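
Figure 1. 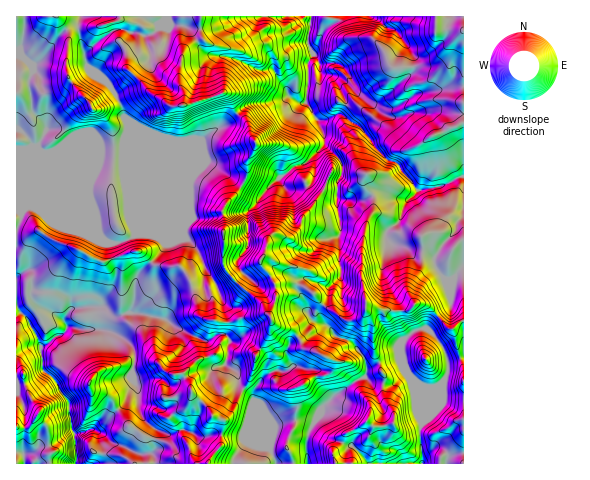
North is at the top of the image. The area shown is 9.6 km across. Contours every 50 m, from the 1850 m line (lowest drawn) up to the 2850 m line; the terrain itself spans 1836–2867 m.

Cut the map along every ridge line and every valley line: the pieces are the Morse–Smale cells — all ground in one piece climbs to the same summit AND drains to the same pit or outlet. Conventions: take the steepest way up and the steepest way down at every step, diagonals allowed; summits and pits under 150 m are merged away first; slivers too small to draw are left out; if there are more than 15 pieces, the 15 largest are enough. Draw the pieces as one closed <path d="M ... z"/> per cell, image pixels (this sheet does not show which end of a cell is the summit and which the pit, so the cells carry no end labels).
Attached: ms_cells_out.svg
<path d="M314 54l-6 9 1 15-4 24 14 21 5 11 0 11-18 18-12 3-18 14-14 16-20-10-16 17-3 7 2 13-1 43 15 20 24 19 5 9-27 4-3 3-1 9-9 7 0 18-3 9 12 8 2 13 13 11 18 44-1 8-23-6-9 12-2 10 72 0 1-29 14-26 14-15 30-19 1-6-2-9-9-14-7-6-14-4-11-13-5-9 1-6 8-9 2-12 10-10 2-5-3-8-1-26 2-4 0-13-3-14 0-9 25 2 16-8 6 0 16 7 7 0-8 23-13 10 0 5 7 8 19 5 14 2 9 5 0 8 11 15 5 18-1 9-12 9 11 13 4 0 11-9 0-142-5-1-18 9-24 4-20-27-11-3-28-34-19-13 6-8 0-7-9-17-6-5-10-3-2-13z"/><path d="M24 16l-8 1 0 290 12 12 12 28 22-13 5-6 31 2 8-13 11 0 12-5 37 7 8 7 32 16 11-8 13 3 7-7 1-9 3-3 25-4-3-9-24-19-15-20 1-43-2-13 18-24-33-24-2 0-70 71-4-13 0-47-10-22-21 0-20 9-47 45-13 6 0-24 14-35 11-21-1-7-13-12-3-24 0-8 5-10-2-3-12-13 4-22z"/><path d="M463 16l-127 0 0 4-13 11-6 14-6 5 7 10 2 13 10 3 6 5 9 17 0 7-6 8 19 13 28 34 11 3 20 27 24-4 18-9 5-1z"/><path d="M311 16l-191 0 0 3 6 2 3 5-9 16 7 11 1 17 24 24 16 11 20 0 37-12 5 3 7 18 12-9 21-3 17-6 15 8 4-3 3-23-1-15 6-8-6-12z"/><path d="M80 16l-56 1 0 15-4 22 12 13 2 3-5 10 3 32 13 12 1 7-11 21-14 35 0 25 3-4 10-3 43-43 24-11 21 0 10 21-2-46-7-10-1-8-12-21-23-20-9-36z"/><path d="M119 16l-38 0-3 15 9 36 23 20 12 21 1 8 7 10 2 92 4 15 47-48 19-45 9-8 16-9 10-11-7-16-5-3-45 13-9 0-19-12-25-26 0-15-7-12 6-7 3-10-9-4z"/><path d="M384 192l-6 0-16 8-25-1 3 22 0 13-2 5 4 33-2 5-10 10-2 12-9 12 3 9 13 16 14 4 7 6 9 14 2 8 12-5-5-10-1-30-7-12 1-5 14 4 25 1 8-7 7-1 10 5 8 8 12-11-3-22-13-18 0-8-9-5-14-2-19-5-6-6-1-7 13-10 8-21z"/><path d="M131 312l-14 5-11 0-7 12 10 2 11 6 9 6 5 7 1 11-3 15 5 12 1 21 5 10 13 11-3 10 1 11-3 2 4 10 40 1-16-38-10-8 7-6 6-2 9-12 0-10-9-14 15-14 18-6 6-12 7-5-3-3-8 0-11 8-32-16-8-7z"/><path d="M229 338l-8 4-6 12-18 6-15 14 9 14 0 10-9 12-6 2-7 6 10 8 17 38 38 0 3-10 9-12 19 6 4 0 1-3 0-5-18-44-13-11-2-13-12-8 3-9z"/><path d="M75 328l-8 0-5 6-7 3-13 9-2 7 3 17 11 9 16 25 2 26 5 4 18-6 28-23 12-21-3-8 3-20-5-12-15-11-11-3-21 0z"/><path d="M290 96l-20 6-18 2-14 9 9 10 4 13 4 5 0 6-8 14 0 14-6 11 19 10 16-16 18-14 12-3 18-18-1-14-12-22-5-7-7 0z"/><path d="M379 364l-11 4-4 10-9 3-19 13-14 15-16 31 2 24 43 0 3-16 14-10 6-11 9 0 11-4 0-10-8-10-4-11 3-16z"/><path d="M439 317l-8 5-3 7 16 20 4 11 0 14-18 40-8 9-2 7 2 33 41 1 1-143-5 2-6 6-4 0z"/><path d="M399 359l-20 4 6 13-3 10 2 11 10 16 0 10-11 4-9 0-6 11-14 10-2 5 1 11 69-1-2-25 2-18-2-3 0-18-8-20z"/><path d="M17 308l-1 66 7 1 3 15 13 20-2 7 11 11 1 19 2 5-2 3 1 8 25 1 2-11-7-36 0-13-16-25-11-9 0-10-5-21-10-20z"/>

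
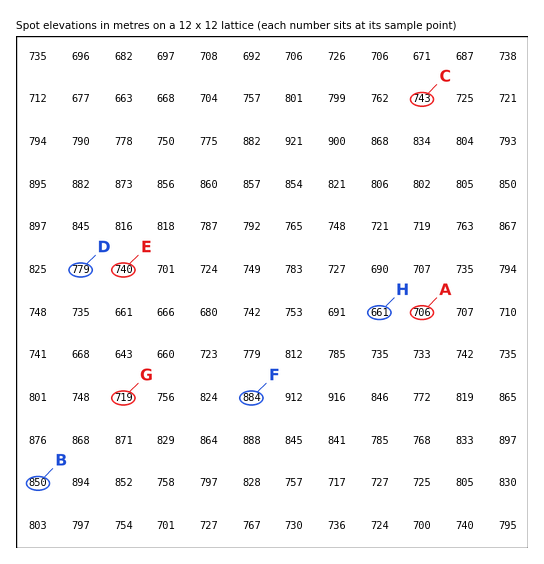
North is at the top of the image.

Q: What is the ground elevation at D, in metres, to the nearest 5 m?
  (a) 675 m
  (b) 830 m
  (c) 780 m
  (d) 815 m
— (c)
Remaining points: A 705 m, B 850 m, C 745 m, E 740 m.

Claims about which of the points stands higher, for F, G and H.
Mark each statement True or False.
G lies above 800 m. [False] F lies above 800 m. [True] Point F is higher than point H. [True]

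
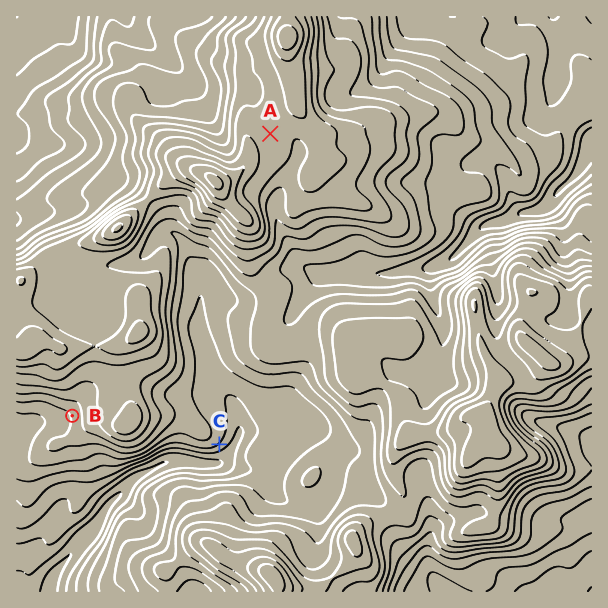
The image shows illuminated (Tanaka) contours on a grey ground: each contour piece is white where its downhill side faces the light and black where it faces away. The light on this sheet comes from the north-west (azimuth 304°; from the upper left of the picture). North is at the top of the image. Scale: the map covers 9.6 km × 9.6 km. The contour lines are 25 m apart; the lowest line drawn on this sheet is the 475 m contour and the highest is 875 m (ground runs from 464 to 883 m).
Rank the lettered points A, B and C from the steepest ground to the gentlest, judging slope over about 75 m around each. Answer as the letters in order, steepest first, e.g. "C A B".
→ C B A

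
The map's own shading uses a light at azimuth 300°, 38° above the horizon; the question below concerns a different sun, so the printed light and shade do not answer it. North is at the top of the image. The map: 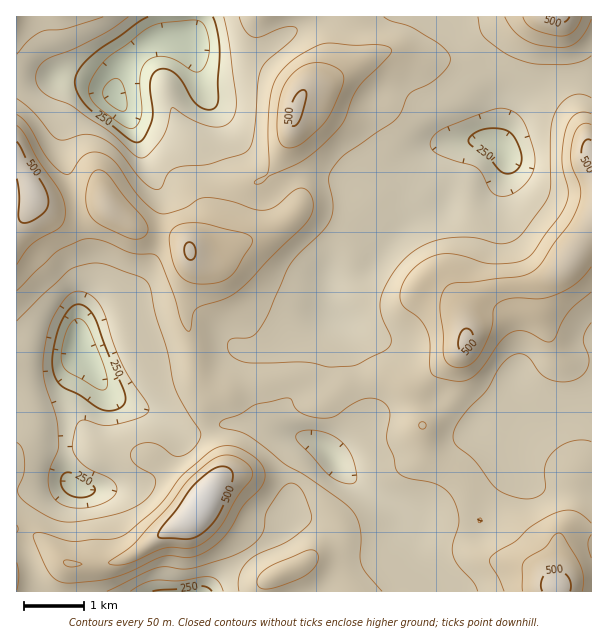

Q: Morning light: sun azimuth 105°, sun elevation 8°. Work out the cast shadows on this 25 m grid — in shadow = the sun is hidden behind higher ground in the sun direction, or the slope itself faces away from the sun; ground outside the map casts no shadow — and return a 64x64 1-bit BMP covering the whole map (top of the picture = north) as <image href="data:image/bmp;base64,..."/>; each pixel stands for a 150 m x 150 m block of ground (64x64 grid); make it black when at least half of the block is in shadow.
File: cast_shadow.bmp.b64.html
<image width="64" height="64" href="data:image/bmp;base64,Qk0+AgAAAAAAAD4AAAAoAAAAQAAAAEAAAAABAAEAAAAAAAACAAATCwAAEwsAAAIAAAAAAAAA////AAAAAAAAAAfAAAADwAAAAeAAAAPAEAAA8AAAAAAwAAA8AAAAACAYAAYAAAAAABwAAAAAAAAAPwAAAAAAAAA/gAAAAAAgAP/AAAAAAAAD/+AAAAAAAAP/8AAAAAAAB//4AAAAAAAH//gAAAAAAAA//AAEAAAAAAf+AAwAAAAAAf4AGAAAAAAAPAAAAAAAAAAAAAAAAAAAAAAAAAAAAAAAAAAAAAAAAAAAAAAAAAAAGAAAAAAAAAA4AAAAAAAAAHgAAAAAAAAA+AAAAAAAAAHwAAAAAgAAA/AAAAAPAAAD8AAAAB+AAAPgAAAAH4AAA+AAAAAfgAAD4AAAAAIAAAHAgAAAAAAAAACAAABgAAAAAIAAAPAAAAABwAAB8AAAAAHAAAH4AAAAA8AAAPwA8AAB4AAAfAHwAAHgAAAAA/gAAMAAAAAD+AAAwAAAAAP8AAAAAAAAAf4AAAAAAAAB/wGAAAAAAAH/g4AAAAAAAf8DAAAAAAAD/wMAAAAAAAf+AwAAAAAAB/4CAgAwAAAH/gAHAHgAAA/+AAcA/AAAH/4ADwH8AAAP/gAfh/wAAAf+AB8P/AAAAfwAPx/+AAAAAAA/H/4AAAAAAD8f/gAAAAAAPz//AAAAAAAfP/8AAAAAAAB/v4AAAAAAAH+HgAAAAAAAf4AAAAAAAAA/gAAAAAAAAB+AAAABAA=="/>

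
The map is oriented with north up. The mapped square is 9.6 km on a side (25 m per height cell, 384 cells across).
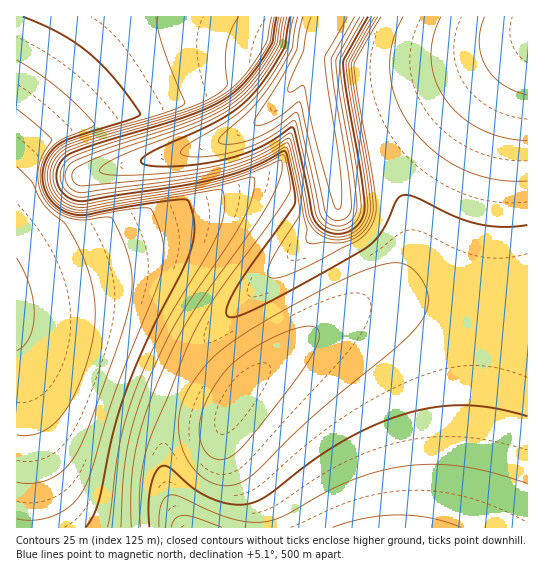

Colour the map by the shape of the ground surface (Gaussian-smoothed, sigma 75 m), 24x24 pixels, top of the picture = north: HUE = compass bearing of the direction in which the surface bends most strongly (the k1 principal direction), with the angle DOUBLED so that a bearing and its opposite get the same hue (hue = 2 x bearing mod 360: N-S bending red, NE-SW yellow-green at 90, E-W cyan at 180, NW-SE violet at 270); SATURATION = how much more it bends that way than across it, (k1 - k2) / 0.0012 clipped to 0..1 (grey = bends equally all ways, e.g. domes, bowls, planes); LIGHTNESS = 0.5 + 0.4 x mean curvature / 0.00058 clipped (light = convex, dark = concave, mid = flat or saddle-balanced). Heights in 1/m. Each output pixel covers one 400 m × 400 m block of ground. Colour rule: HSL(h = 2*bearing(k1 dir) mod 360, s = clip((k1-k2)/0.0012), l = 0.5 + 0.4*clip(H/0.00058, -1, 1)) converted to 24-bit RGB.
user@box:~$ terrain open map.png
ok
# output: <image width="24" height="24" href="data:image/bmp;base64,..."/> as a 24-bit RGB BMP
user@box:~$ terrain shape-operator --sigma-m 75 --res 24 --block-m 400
<image width="24" height="24" href="data:image/bmp;base64,Qk32BgAAAAAAADYAAAAoAAAAGAAAABgAAAABABgAAAAAAMAGAAATCwAAEwsAAAAAAAAAAAAAhoaBhoaBhomBiJOAhpt8fIt5el59gUt/hmOCgIyIgJiLfZOKfImHfIODfICBfX+AfX+AfYCAfYCAfYB/foB/foB+foB+f4B+hYaBhoaBiIuBjZd/jJp8gXOBbVB+e1OIiXyNhZaJgJSIfoqGfYOEfH+BfX6BfX+AfX+AfYCAfYCAfoCAfoB/foB/foB+f4B+hYaBhoeBi42AlJl+kZd7c21+XUx/cF6Li4iRjZeJg4yFfoSEfX6CfX6BfX6BfX6AfX+AfX+AfoCAfoCAfoCAfoCAf4B/f4B/hYaBhoeBjY2AmZl+lpV6a2p9TUyAZGOMko+KlZWIiIiDf3+CfX2BfX2BfX6BfX6BfX+BfX+Afn+Afn+AfoCAfoCAf4CAf4CAhIWBhoaBjIuAmZN+l5B7bXB+TFt/X22KkIaHl4yFjIKBg3+Dfn2BfX2BfX6BfX6BfX+Bfn+Bfn+Bfn+Bfn+Afn+Af3+Af3+Ag4WBhYWBi4iAlo1/mYx8c3WCUGl+VXKFfoGLmIWEkoGChn+DgH6CfX2BfX6BfX6BfX6Bfn+Bfn+Bfn+Bfn+Bfn+Bf3+Bf3+Ag4WBhIWBiIWBk4h/m4h9iX16W3R+TXaBbYGGk4KFmIKGjYCHhX6Ff36CfX2CfX6BfX6Bfn+Bfn+Bfn+Bfn+Bfn+Bfn+Bf3+BgoSBg4SBhoSBjoSAmYR+lH98bXyATXt/V4KDfIaKmISNloCNjX6KhH6Gf36Dfn6Cfn6Cfn+Cfn+Cfn+Cfn+Bfn+Bfn+Bfn6BgoSBgoOBhIOBiYKAlIF/mn5+iXp9XH5+TIB5YoZ9in+LmYCQl3+Qjn6MhX6HgH6Dfn6Cfn+Cfn+Cfn+Cfn+Cfn+Cfn6Cfn6CgYOBgoOBg4KBhYGBjoCAmX6AlnuAc36BVH5yTYBsZYN3iX2LmH+SmH+Sj36Ohn+IgH6Efn6Cfn+Cfn+Cfn+Cfn6Cfn6Cfn6CgYOBgYKBgoKBg4GBiICBkn6Dmn2GknuFb4B7U35qTX9lYoJygnuIl3+SmX+TkX+PiH+JgX+Efn6Dfn+Dfn+Dfn6Dfn6Dfn6DgYOAgYKBgYKBgoGBhICCin+DlH6Imn2MkXyJcIF6VH9nTH9hXoFteICGlX6RmX+Tkn+PiX+JgX+Efn+Dfn+DfX6DfX6DfX6DgIKBgYKBgYGBgYGBgoCBhYCDi3+GlX6Lmn6Qkn2Mc4N8V4BoS39gWYBqdIaImH6cmnuOkXyEhoCDf3+Dfn+DfX+DfX6DfX6DgIKBgIKBgIKGgoCGgYCBgoCBhYCDi3+HlH6Nmn6Rk36OdoSBW4FrOsV+OvP/bCXu7G+wmH94iYN/gICCfn+CfX+CfX6CfX6CgIOBjOvSgr3/wJ3/5Mv9wqLsmYK4iX+Pin+Ikn6MmX6RlX+Pe496VP9nFRweGhgb4FESuqt2iot9f4KAfoCBfX+CfX6CfX6Clb5/Kv81FxwbNEsgXYQvy5s4r3f11bL+5cr/1qfyqYCvmH+Qs9KVSdmaKxddJhdO1Nw4ssh9gYt8foKAfoCBfX+BfX+BfX6B6uaQcWsfGhwXNVYVQWQVRmUXR2YaR2ceS24qrTW96pv//sz/6/vQSDCGMBViMBhh1/NykrF9fId+foGAfYCAfX+AfX+AfX6AsYx+/1NyKSkaP2IbQ2MYQ2IWQmIUPmEUOF8VMF0YKFsdPIsz/9fMSiN1MRRgNhpk3/2mfpR8fYOAfYB/fYCAfX+AfX+AfX+AgYCA2IPI5rn/yJr9jE/jcJg0VHQmSG8cPGwXLGcVGl8UF1Yi/9RrxBuhMRRfPSBs6f7IfYR/fYB/fX9+fX9+fX9/fX9/fH9/gICAgX+Ag3+DjX6crY3X07j54s3+2rb+s2LoPpYpF38fFGYxHZEk9jY8LxVgTC6C6P3GfYB9fX99fX99fH99fH9+fH9+fH9+gX+AgX+AgX9/gX5/gX5+gX5+gn5/in2QwY/X/M3+5GWKG35SFmdNyF83KxZkXDPC2vGlfX98fX98fH98fH98fH98fH59fH59gX+AgX6AgX5/gX5+gX5+gX19gX59gX59gX59hn1/+sTaYtdLGm9iM3V6GRV/grLy3tWbfn98fX98fH97fH97e397e358e358gX6AgX5/gX5/gX1+gX1+gX19gX19gX18gX58gX58inx8/c7PHZvQHUx+GWiCKoqd/9DMgoF7fX97fX97fH97e397e357e357gX6AgX1/gX1/gX1+gnx9gnx8gnx8gn18gn18gn57gn979N+pOV+UHjJaOXZ4GWVm8ndy1omJfn96fX96fH96e396e356en56"/>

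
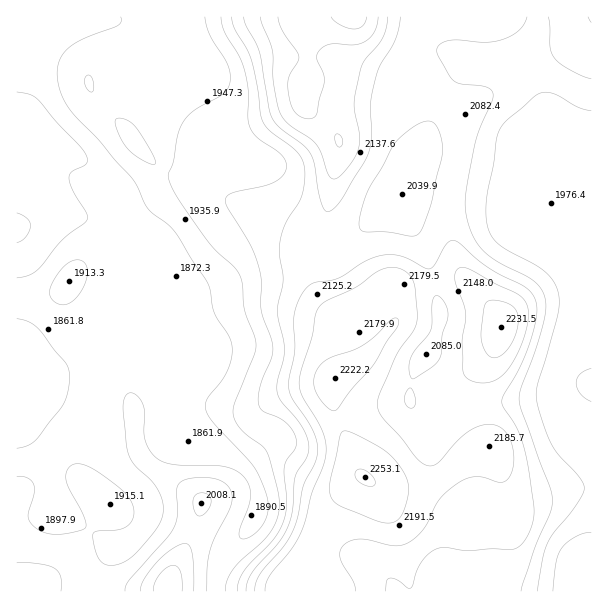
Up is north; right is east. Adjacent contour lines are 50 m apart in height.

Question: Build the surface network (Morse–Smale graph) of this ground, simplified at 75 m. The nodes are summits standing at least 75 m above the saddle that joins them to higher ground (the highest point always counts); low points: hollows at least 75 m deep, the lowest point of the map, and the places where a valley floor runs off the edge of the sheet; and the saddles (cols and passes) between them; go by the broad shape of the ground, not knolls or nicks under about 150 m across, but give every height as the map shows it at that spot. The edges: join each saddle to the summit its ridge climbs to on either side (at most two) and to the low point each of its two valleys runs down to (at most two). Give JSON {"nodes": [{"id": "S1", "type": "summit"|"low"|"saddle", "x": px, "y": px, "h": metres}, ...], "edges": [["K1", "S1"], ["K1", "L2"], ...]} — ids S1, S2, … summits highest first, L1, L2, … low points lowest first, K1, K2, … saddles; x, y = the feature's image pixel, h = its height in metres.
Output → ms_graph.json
{"nodes": [
{"id": "S1", "type": "summit", "x": 353, "y": 17, "h": 2269},
{"id": "S2", "type": "summit", "x": 365, "y": 477, "h": 2253},
{"id": "S3", "type": "summit", "x": 501, "y": 327, "h": 2231},
{"id": "S4", "type": "summit", "x": 168, "y": 590, "h": 2079},
{"id": "L1", "type": "low", "x": 18, "y": 228, "h": 1798},
{"id": "L2", "type": "low", "x": 576, "y": 588, "h": 1930},
{"id": "K1", "type": "saddle", "x": 480, "y": 405, "h": 2116},
{"id": "K2", "type": "saddle", "x": 432, "y": 281, "h": 2108},
{"id": "K3", "type": "saddle", "x": 312, "y": 266, "h": 2087},
{"id": "K4", "type": "saddle", "x": 459, "y": 161, "h": 2062},
{"id": "K5", "type": "saddle", "x": 216, "y": 587, "h": 1937}],
"edges": [["K1", "S2"], ["K1", "S3"], ["K1", "L1"], ["K1", "L2"], ["K2", "S2"], ["K2", "S3"], ["K2", "L1"], ["K2", "L2"], ["K3", "S1"], ["K3", "S2"], ["K3", "L1"], ["K3", "L2"], ["K4", "S1"], ["K4", "S3"], ["K4", "L2"], ["K5", "S2"], ["K5", "S4"], ["K5", "L1"]]}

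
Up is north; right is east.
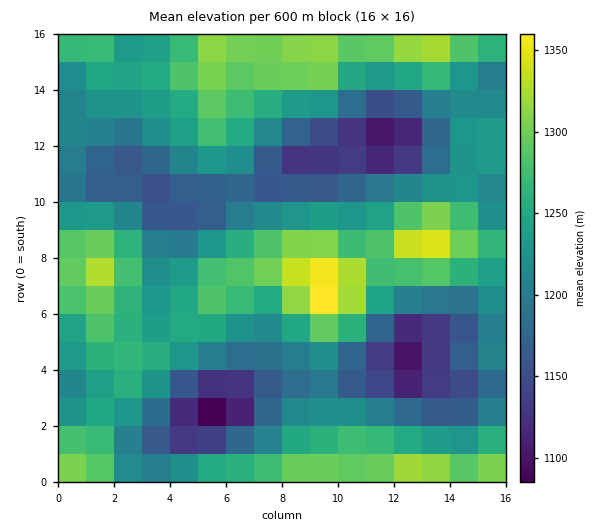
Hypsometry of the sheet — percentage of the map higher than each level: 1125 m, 95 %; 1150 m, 89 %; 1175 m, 80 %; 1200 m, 69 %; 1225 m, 54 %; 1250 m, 38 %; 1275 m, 25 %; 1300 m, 11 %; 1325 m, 4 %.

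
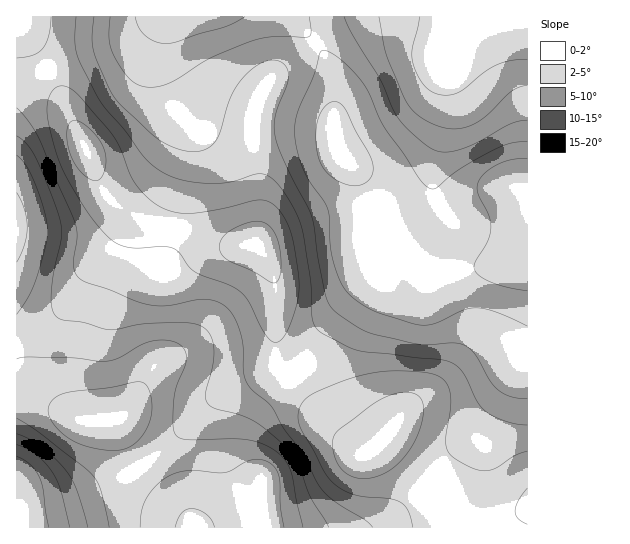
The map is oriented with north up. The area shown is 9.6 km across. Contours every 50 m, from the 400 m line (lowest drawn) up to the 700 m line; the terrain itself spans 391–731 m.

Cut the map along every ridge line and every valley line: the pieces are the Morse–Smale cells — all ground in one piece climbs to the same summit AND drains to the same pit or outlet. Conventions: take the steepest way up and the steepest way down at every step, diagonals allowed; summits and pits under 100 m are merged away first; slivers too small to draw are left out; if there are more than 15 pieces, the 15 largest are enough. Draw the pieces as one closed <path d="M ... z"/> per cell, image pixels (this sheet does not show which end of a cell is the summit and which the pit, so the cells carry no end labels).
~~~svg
<path d="M286 16l-269 0-1 5 39 60 16 38 17 34 9 26 8 15 10 10 26 15 17 6 28 6 43 14 28 0 3 4 8 13 7 19 1 80 3 5 26 25 19 30 25 22 14 9 8-1 12-10 27 27 53 41 30 16 12 2 23-17 0-259-17 9-17 5-64 10-28-27-19-11-14-4-1-26-5-22-8-15-15-15-7-20 2-50-4-16-7-15-11-15z"/><path d="M17 21l0 382 26 1 38 16 34-1 24 48 19 22 27 25 9 14 334-1-1-16-22 16-12-2-30-16-38-29-30-25-12-14-12 10-8 1-29-21-10-10-19-30-26-25-3-5-1-80-7-19-8-13-3-4-28 0-43-14-28-6-17-6-26-15-10-10-8-15-9-26-17-34-16-38z"/><path d="M527 16l-240 1 26 22 11 15 7 15 4 16-2 50 7 20 15 15 8 15 5 22 0 26 15 4 19 11 28 27 69-11 12-4 17-10z"/><path d="M37 403l-21 0 1 125 176-1-8-13-24-22-22-25-24-48-34 1-26-12z"/>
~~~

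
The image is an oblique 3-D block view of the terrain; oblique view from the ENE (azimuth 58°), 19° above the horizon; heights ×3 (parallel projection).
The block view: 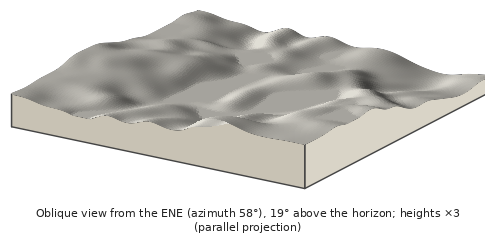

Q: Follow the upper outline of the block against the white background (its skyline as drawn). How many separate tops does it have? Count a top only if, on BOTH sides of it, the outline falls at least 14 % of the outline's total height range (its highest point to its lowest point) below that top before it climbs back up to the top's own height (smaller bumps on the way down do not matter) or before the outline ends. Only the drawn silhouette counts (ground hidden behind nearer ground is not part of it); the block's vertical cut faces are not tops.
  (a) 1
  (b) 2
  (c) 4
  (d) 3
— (a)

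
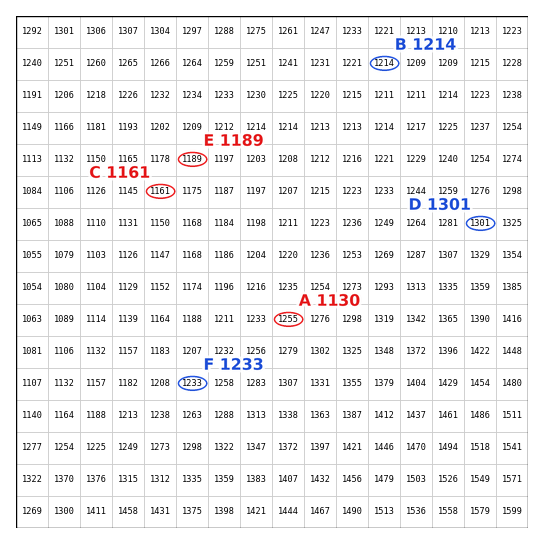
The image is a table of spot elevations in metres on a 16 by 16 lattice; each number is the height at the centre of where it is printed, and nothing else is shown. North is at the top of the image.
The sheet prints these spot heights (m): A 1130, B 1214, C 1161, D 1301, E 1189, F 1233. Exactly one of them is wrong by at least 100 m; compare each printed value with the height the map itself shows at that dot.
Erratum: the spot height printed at A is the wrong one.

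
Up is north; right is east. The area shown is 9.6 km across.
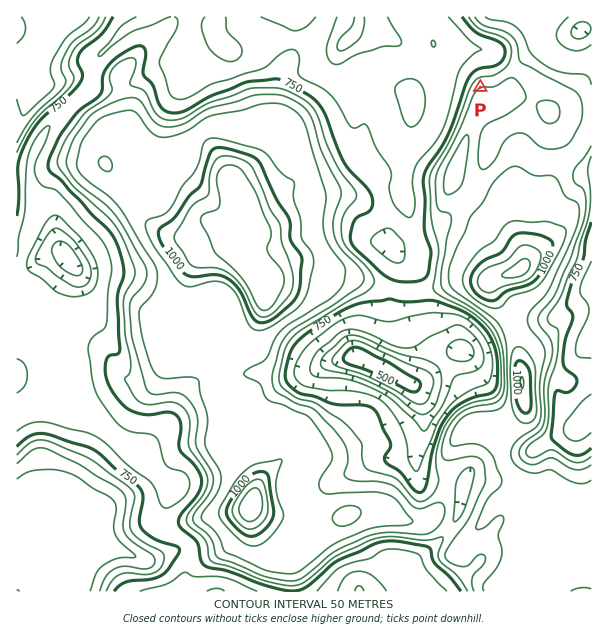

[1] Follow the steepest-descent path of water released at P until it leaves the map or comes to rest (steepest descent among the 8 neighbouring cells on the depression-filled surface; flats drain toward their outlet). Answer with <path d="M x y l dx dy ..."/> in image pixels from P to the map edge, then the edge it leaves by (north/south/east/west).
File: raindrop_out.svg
<path d="M480 87l-25-25 0-2-2 0-6 6 0 2-3 3 0 3-13 0-32-32-9-4-3-3-6-3-4-5-17 0 0-9-1-1"/>
exit: north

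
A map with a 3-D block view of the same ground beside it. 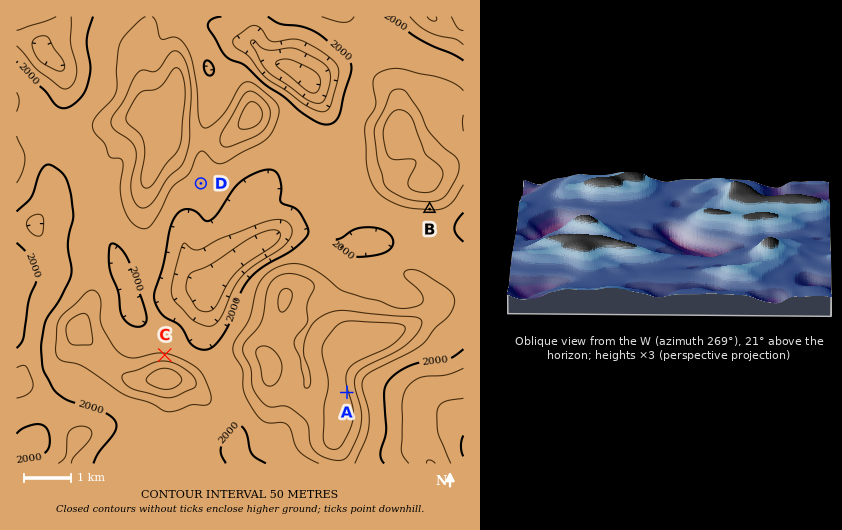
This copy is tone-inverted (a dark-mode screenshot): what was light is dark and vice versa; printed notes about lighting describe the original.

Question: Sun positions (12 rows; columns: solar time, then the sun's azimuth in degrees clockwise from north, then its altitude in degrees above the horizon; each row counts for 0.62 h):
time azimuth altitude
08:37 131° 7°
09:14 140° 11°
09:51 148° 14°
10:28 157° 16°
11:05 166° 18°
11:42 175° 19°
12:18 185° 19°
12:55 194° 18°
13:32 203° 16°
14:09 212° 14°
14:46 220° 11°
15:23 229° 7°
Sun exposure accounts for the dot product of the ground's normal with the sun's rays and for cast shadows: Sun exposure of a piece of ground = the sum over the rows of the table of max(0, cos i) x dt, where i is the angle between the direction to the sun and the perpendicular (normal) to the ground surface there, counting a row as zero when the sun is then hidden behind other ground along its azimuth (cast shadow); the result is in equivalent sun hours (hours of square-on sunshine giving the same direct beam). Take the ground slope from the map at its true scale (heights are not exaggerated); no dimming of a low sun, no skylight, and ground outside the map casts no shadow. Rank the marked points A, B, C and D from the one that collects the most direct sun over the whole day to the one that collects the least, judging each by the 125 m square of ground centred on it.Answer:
B > D > A > C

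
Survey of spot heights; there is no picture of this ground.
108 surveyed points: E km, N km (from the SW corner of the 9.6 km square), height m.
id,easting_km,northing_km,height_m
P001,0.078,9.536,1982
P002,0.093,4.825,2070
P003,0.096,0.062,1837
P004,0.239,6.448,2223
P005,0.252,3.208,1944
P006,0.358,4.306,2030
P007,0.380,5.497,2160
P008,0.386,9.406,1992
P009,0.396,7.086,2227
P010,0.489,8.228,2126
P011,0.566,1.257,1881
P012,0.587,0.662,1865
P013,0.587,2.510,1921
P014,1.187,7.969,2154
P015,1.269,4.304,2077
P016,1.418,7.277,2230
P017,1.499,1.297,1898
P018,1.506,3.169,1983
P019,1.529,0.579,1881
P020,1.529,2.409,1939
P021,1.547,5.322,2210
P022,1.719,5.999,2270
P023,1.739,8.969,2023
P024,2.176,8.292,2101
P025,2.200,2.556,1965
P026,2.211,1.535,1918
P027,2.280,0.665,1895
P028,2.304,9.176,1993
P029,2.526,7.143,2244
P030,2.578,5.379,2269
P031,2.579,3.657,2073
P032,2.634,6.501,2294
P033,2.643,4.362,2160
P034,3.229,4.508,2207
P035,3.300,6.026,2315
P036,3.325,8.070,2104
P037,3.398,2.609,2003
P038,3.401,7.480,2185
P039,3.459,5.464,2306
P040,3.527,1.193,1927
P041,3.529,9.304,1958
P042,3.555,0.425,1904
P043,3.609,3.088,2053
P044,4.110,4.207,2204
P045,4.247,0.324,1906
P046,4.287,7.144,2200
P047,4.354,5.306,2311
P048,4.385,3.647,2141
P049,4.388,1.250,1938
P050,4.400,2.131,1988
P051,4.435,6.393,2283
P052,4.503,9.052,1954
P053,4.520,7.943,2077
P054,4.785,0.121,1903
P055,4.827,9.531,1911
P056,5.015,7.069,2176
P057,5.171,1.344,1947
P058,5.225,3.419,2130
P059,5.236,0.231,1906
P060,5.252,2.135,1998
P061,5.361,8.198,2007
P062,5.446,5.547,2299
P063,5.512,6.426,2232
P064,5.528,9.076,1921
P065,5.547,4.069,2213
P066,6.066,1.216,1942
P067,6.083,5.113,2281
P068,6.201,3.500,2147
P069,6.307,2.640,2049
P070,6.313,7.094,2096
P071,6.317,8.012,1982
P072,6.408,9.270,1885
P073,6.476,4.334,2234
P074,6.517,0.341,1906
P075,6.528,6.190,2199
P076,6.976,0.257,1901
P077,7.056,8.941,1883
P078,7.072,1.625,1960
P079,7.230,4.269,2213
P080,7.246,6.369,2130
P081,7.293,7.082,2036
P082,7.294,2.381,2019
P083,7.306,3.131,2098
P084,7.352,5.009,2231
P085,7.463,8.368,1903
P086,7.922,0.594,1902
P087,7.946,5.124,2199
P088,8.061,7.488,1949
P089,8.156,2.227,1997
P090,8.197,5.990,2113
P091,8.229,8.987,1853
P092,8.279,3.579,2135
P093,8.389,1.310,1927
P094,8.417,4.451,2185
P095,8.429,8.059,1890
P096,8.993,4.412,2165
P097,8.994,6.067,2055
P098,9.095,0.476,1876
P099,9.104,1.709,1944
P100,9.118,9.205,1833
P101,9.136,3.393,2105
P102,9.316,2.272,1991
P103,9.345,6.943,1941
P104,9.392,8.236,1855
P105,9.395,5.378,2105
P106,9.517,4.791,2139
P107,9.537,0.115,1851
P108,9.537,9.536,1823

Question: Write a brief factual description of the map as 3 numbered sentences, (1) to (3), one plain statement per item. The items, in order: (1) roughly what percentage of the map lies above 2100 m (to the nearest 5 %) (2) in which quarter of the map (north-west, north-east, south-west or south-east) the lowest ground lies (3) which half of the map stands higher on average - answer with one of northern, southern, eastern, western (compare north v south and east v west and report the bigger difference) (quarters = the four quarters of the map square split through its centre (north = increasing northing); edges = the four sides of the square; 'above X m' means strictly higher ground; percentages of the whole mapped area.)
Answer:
(1) About 40 % of the map lies above 2100 m.
(2) Look to the north-east quarter for the lowest ground.
(3) The northern half stands higher on average than the southern half.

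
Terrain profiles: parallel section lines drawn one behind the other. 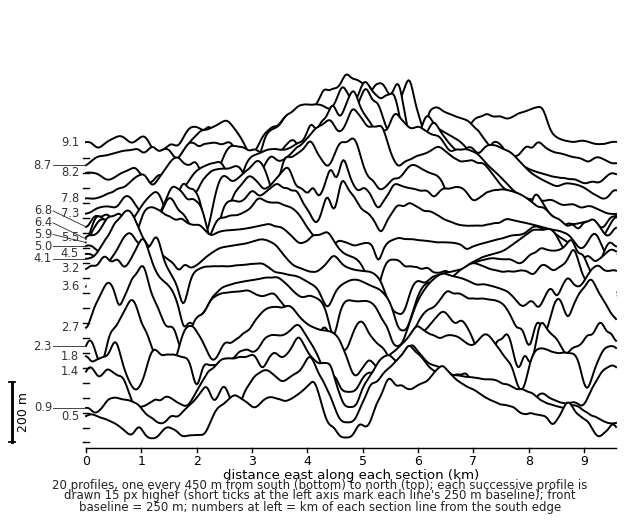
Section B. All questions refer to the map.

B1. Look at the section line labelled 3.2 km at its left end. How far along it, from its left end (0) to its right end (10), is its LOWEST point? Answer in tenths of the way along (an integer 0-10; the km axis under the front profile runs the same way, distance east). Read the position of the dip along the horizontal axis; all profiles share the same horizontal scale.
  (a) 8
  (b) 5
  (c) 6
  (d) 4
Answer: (c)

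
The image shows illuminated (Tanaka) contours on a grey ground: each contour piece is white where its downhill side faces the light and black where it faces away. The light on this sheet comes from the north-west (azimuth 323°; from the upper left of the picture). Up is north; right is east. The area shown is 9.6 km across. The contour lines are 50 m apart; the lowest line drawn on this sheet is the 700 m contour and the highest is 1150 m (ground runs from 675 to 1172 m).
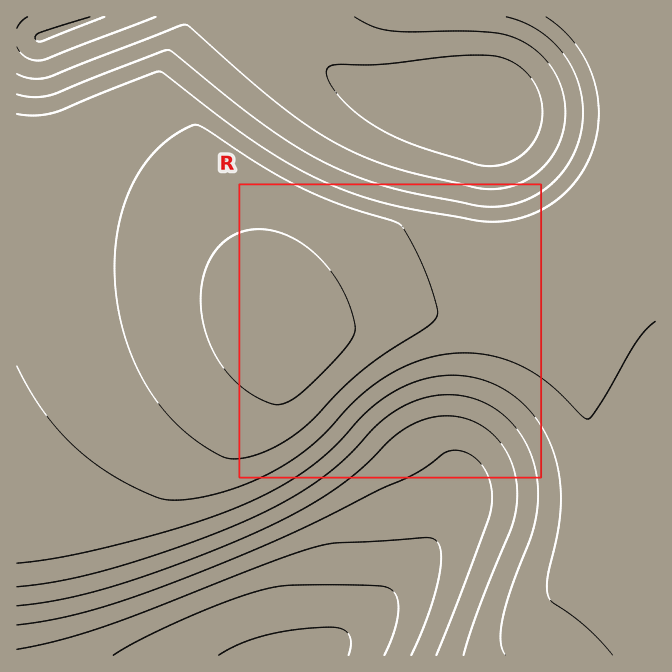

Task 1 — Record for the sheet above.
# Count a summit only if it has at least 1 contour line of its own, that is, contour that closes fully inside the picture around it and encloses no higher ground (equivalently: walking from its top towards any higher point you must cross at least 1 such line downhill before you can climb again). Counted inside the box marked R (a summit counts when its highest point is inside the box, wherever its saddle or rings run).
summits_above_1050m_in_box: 1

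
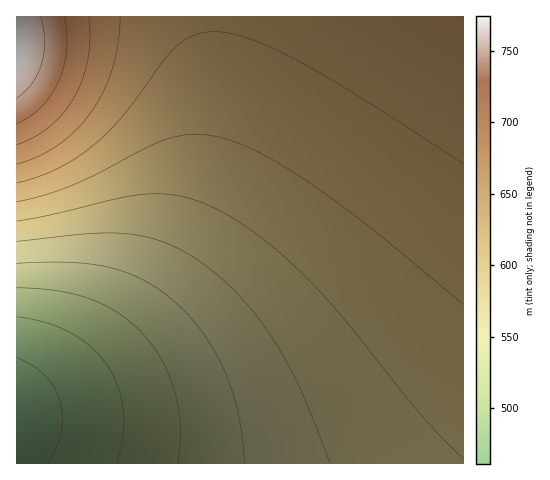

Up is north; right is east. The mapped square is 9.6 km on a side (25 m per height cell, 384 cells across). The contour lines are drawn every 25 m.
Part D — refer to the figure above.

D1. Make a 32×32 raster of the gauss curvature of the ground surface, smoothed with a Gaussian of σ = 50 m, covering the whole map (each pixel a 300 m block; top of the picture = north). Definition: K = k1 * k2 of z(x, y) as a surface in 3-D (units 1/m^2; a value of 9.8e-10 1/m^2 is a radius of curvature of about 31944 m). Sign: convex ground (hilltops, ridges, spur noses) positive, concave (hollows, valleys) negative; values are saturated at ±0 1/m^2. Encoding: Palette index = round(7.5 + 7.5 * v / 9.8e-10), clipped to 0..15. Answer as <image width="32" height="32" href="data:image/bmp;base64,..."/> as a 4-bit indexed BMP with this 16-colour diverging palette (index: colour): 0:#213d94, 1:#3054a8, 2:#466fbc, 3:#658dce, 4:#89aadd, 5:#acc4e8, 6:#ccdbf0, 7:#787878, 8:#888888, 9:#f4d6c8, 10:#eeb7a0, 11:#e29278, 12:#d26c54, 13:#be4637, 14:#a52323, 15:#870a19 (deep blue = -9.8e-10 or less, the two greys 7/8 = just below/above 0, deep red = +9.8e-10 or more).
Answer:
<image width="32" height="32" href="data:image/bmp;base64,Qk12AgAAAAAAAHYAAAAoAAAAIAAAACAAAAABAAQAAAAAAAACAAATCwAAEwsAABAAAAAAAAAAlD0hAKhUMAC8b0YAzo1lAN2qiQDoxKwA8NvMAHh4eACIiIgAyNb0AKC37gB4kuIAVGzSADdGvgAjI6UAGQqHAIiIiIh3d3d3d3d3d3d3d3eIiIiId3d3d3d3d3d3d3d3iIiIiId3d3d3d3d3d3d3d4iIiIiId3d3d3d3d3d3d3eIiIiIiHd3d3d3d3d3d3d3iIiIiIh3d3d3d3d3d3d3d4iIiIiId3d3d3d3d3d3d3eIiIiIiHd3d3d3d3d3d3d3iIiIiIh3d3d3d3d3d3d3d4iIiIiHd3d3d3d3d3d3d3eIiIiId3d3d3d3d3d3d3d3iIiId3d3d3d3d3d3d3d3d4iHd3d3d3d3d3d3d3d3d3d3d3d3d3d3d3d3d3d3d3d3d3d3d3d3d3d3d3d3d3d3d3d3d3d3d3d3d3d3d3d3d3d3d3d3d3d3d3d3d3d3d3d3d2ZmZ3d3d3d3d3d3d3d3d3dmZmZ3d3d3d3d3d3d3d3d2ZmZmZ3d3d3d3d3d3d3d3d2ZVZmd3d3d3d3d3d3d3d4dmVVZmd3d3d3d3d3d3d3eYZlVWZnd3d3d3d3d3d3d3qHZVVWZ3d3d3d3d3d3d3d7qGVVVmd3d3d3d3d3d3d3fbl1VVZnd3d3d3d3d3d3d3/JdlVWZ3d3d3d3d3d3d3d/2nZVVmd3d3d3d3d3d3d3f+qGVVZnd3d3d3d3d3d3d3/qhlVWZ3d3d3d3d3d3d3d/6nZVZnd3d3d3d3d3d3d3f8l1VWZ3d3d3d3d3d3d3d3"/>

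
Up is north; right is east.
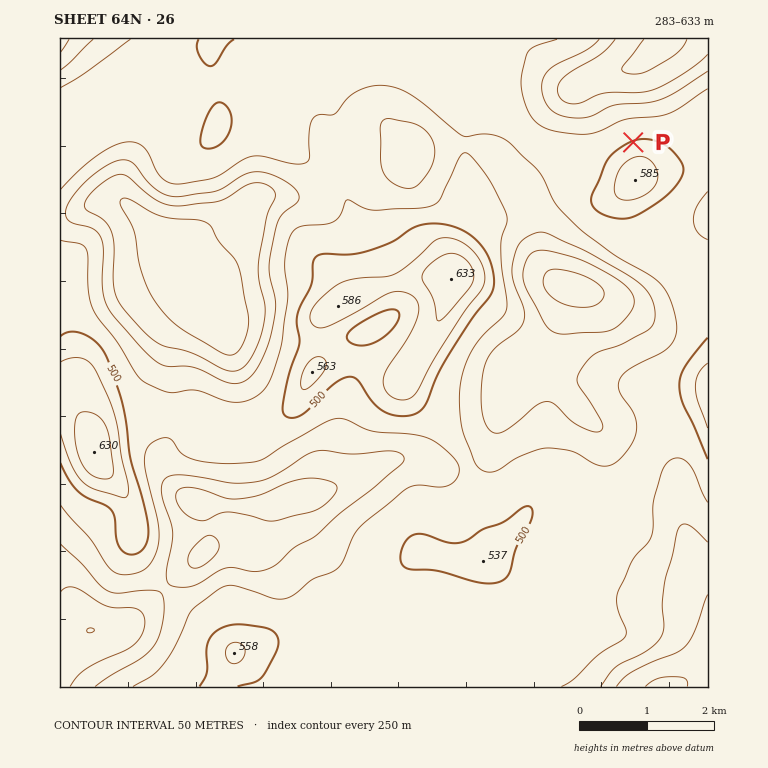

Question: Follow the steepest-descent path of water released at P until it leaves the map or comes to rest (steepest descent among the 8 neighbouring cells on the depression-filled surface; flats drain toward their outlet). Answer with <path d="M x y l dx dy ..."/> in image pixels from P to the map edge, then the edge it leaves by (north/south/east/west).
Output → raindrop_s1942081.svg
<path d="M633 142l0-72 21-21 0-1 8-9"/>
exit: north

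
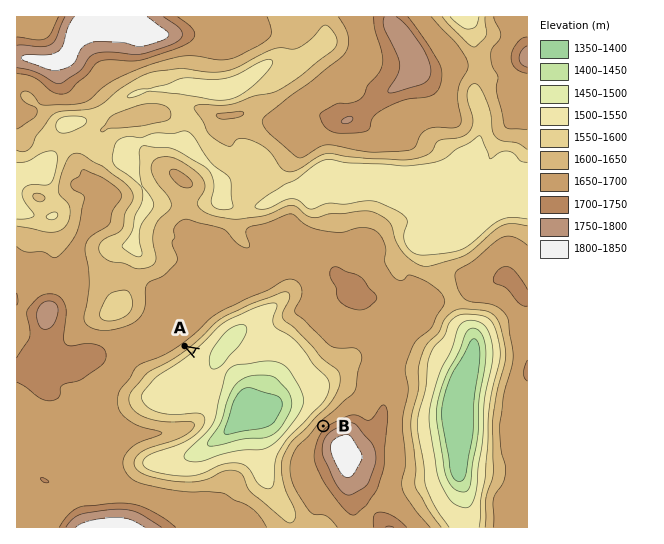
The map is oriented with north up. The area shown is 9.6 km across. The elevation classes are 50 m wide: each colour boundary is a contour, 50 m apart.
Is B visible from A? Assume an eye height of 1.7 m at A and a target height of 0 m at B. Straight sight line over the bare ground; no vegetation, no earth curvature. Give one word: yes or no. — yes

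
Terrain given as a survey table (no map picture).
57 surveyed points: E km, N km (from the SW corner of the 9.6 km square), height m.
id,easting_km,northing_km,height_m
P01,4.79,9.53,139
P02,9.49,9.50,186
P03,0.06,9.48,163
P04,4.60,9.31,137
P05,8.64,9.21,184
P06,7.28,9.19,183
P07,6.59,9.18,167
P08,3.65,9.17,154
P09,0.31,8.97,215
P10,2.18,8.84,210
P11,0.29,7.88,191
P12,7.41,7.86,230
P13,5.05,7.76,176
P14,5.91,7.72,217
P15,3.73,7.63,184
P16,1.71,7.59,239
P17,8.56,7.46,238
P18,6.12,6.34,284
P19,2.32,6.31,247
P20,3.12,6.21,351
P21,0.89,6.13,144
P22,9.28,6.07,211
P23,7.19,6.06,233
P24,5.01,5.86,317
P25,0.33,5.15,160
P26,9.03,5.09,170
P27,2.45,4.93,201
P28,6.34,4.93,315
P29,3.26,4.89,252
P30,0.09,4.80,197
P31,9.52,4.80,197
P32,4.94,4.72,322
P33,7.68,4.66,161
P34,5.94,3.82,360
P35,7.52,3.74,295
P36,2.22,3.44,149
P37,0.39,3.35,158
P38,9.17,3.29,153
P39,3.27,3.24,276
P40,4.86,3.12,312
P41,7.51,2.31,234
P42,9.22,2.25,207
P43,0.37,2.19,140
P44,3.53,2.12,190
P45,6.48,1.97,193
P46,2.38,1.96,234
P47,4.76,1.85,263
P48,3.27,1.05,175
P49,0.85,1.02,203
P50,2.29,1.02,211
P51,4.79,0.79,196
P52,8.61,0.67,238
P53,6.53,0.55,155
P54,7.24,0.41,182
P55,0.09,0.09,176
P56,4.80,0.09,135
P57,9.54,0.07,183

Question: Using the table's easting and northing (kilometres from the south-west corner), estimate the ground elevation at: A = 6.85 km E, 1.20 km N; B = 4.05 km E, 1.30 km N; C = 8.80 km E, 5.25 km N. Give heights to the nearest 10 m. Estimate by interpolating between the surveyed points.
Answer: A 170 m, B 220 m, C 190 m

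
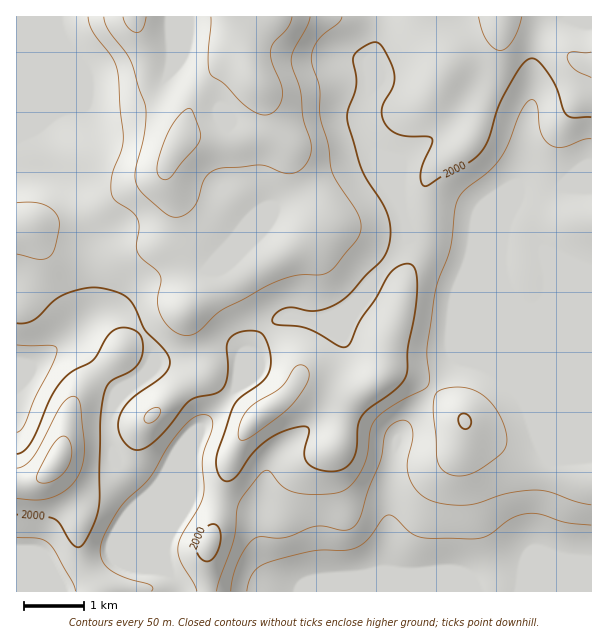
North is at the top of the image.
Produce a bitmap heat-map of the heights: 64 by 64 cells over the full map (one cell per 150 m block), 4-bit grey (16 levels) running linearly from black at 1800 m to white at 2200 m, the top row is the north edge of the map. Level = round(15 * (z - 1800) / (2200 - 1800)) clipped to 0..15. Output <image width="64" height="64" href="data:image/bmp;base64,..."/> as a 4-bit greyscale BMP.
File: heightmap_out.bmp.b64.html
<image width="64" height="64" href="data:image/bmp;base64,Qk12CAAAAAAAAHYAAAAoAAAAQAAAAEAAAAABAAQAAAAAAAAIAAATCwAAEwsAABAAAAAAAAAAAAAAABEREQAiIiIAMzMzAERERABVVVUAZmZmAHd3dwCIiIgAmZmZAKqqqgC7u7sAzMzMAN3d3QDu7u4A////AFVVVWZ3dmZmVVVmVDIhEQAAAAAAAAAAAAAAAAAAAAAAVVVVZndmZVVVVmZlMiERAAAAAAAAAAAAAAAAAAAAAABVVVZndmVVVVVWd2VDIhERAAAAAAAAAAAAAAAAAAAAAFVVVndmVVVVVWd3dUMiIhEREREQAAAAAAABEQAAAAAAVVVnd2VVVVVVZ4h2VDMzIiIiIhEREREREREREAAAAABVVmeIdlVVVVVniIZUQzMzMzMyIRERIiIiIhEQAAAAAGZmd4h2VVVVVWd4h1REREQzMzMyERIiIiIiIhEQERERd3d4iIdlVVVVVnd3ZURERERERDIiIiMzMzMiIRERIiJ4iIiIh2VVVVVVZ3ZlRFVVRERUQyIiMzMzMzMiIiIjM4mYiIiHdlVVVVVmdmVVVVVVVVVDIiMzREREMzMyMzM0qqqZiId2ZVVVVVZ3ZVVVVVVVVUMyMzREREREMzMzRESru6qYh3dmVVVVVnd2VVZmZmZlQzMzREVVVUREREREVau7uqmHd3ZlVVVWeHZlZmZ3d2ZUMzRFVVVVVVRERFVVqrzLqYd3d2ZVVVeIh2ZmZ3eId1QzNEVWZmZVVVVVVVWZvMy5h3d3dlVVV4iIdmZ3iIiHZUM0RVZmZmVVVVVVVXirzLqHd3d3ZVVWiZh3ZneImZhlQzRFVnd2ZmVVVVVVd5q8uod3iIdlVVZ4mYd3d4iZmHVDNEVWd3dmZVVVVVVniru5h3eImHZVVniamYd3iImYdUMzRWZ3d3ZlVVVVVVZ5q6mHeImZh2VVaJqqmIiIiIh2VERFZnh3dlVVVVVVVniqqYd4iZmYdmZniqqpmIiIiHZVREVneHdmVVVVVVVWaJqpiHeImZiHZneJqqqZiIiZh3ZVVWZ3d2VVVVVVVVVniZmId3iJmYh3d3iZqqmYiJmYh2ZVZmdmZVVVVVVVVWeJmYh3d4iIiIiHd4iZqpmZmZmYdmZmZmVVVVVVVVVVVniIiId3d4iIiId3eImqmZiJmZmHZlVVVVVVVVVVVVVWZ4iIiId3eIiZiHd3iZqZmIiZmYd2VVVVVVVVVVVVVVVmd4iIiHd4iIiId3eImZmIiImZh3ZVVVVVVVVVVVVVVWZneIiId3iIiId3d4iZmIiIiJmHdlVVVVVVVVVVVWZmZmZ3iIh3iJmYh3d3iIiIiHiImYh2VVVVVVVVVVVVZmZmZmeIiHiJmZiId3eIiIh3eIiJiHZVVVVVVVVVVVV3d2ZmZ3d3iJqqqYiIiIiId3d3iIiIdlVVVVVVVVVVVYh3dmZnd3eJqruqmYiIh3d3d3eIiIh2VVVVVVVVVVVViId3d3d3eImru7qpmYiIeIiHd3iIiHZVVVVVVVVVVVWIiHd3d3d4iau7uqqpmIiIiIh3d4iId2VVVVVVVVVVVYiIiId3eIiZqqu6qqqpmIiIiIh3iIiHZVVVVVVVVVVViIiIiIiIiJmqqqqqqqqpmZmZiHd4iIdlVVVVVVVVVVWZmZiIiIiJmaqqqqqqqqqqqpmIh3eId2VVVVVVVVVVVZmZmYiIiZmaqqqqqqqru6qqqZiId3d3ZlVVVVVVVVVVmqmZmIiZmaqqqqqqqqu7u7uqmYiHd3d2VVVVVVVVVVWqqpmYiZmZqqu7uqqqqru7u7qpmId3d3ZlVVVVVVVVVaqqmZmZmZmqu7u7qqqqq7u7u6qYiHd3dmVVVVVVVVVVu6qpmZmZmaq7u7u6qqqru7u7qpmId3d2ZVVVVVVVVVWqqpmZmZmZq7u7u7uqqqq7u7uqmId3d3ZlVVVVVVVVVaqqmZmZmZqrvLu7u7qqqqu7u6qYh3d3d2VVVVVVVVVVmZmZiZmZqrzMy7u7u6qqq7u6qYiHd3d3ZVVVVVVVVVWIiIiImZqrzN3Mu7u7u6u7u6qZiHd3d3dmVVVVVVVVVYiIiIiZmrvN3cy7u7u7u7u6qpiHd3d4d3ZlVVVVVVVViIiIiJmavM3d3Mu7u7u7u7qpiId3d3iId3ZlVVVVVVWIiIiJmZqrzd3dzLu7u7zMuqmId3d3eIiId2ZVVVVVVYiIiImZmavN3t3czMzMzMy7qYh3d3d3iIiHdlVVVVVViIiIiImZq83e7d3MzMzMzLupiHd3d3eIiIh2ZVVWZlWIiIiIiJmrzN3t3d3d3d3MupiHd3d3d4iIiIdlVWZmZoiIiIiIiau83d3d3d3d3cy6mId3eIiIiIiIh2ZVZnd2iIiIiIiJq7zN3d3d3d3dzLqYh3d4iIiIiIiHZlVmd3eIiIiIiImrvM3d3d3d3d3MupiHd3iIiIiIiId2Zmd4iIiIiIiIiau8zN3d3d3u7cu6mId3eIiIiIiIiHZmZ3iZiIiIiIiZq7vM3d3d3u7ty6qYiHd3iImZmIiId2ZniJmIiIiIiJmrzMzN3d3u/u3LqZiId3eIiZmZiIiHZneJmYiIiIiImrvMzMzd3u/+7cupmIh3d4iJmZmYiIh3eJmZiIiIiIiavMzMzN3u7/7cu6mIiHd3iImZmZmZmHeImZqIiIiIiJq8zMzMze7u7ty7qYiId3iIiZmZmZmYiImZmYiIiIiJq8zMzMzN7u7u3MupiIiHeIiZmZmZmZmIiZmZiIiIiJq83dzMzM3u7u7dy6qZiIiIiJmZmZmaqZiJmZmIiIiJmszd3MzMze7u7u3cuqmYiIiImZmZmaqqmIiZiIiIiImrzd3czMzN7u7u7ty7qpmIiImZmZmZqqqZiIiI"/>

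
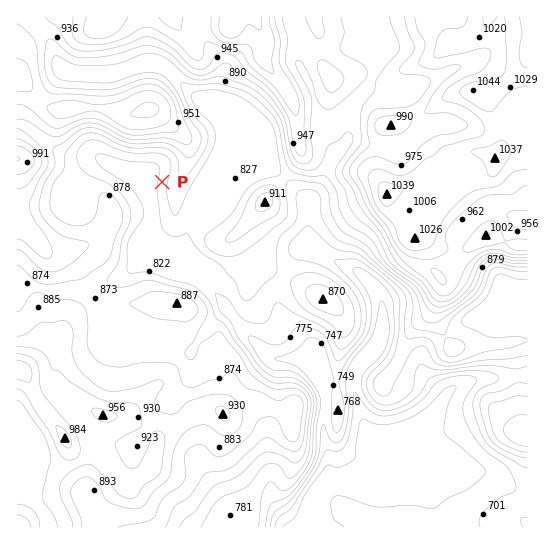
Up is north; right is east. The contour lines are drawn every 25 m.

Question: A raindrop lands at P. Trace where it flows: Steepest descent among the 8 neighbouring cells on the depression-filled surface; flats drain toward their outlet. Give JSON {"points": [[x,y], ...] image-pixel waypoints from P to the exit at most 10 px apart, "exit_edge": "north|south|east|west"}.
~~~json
{"points": [[162, 182], [151, 183], [151, 194], [153, 205], [153, 215], [151, 226], [150, 237], [153, 247], [163, 257], [174, 257], [185, 263], [195, 271], [206, 282], [215, 293], [223, 303], [233, 314], [239, 325], [249, 335], [259, 346], [270, 357], [281, 358], [291, 358], [299, 363], [309, 374], [317, 385], [323, 395], [326, 406], [325, 417], [323, 427], [325, 438], [326, 449], [329, 459], [329, 470], [323, 481], [318, 491], [314, 502], [311, 513], [307, 523], [307, 527]], "exit_edge": "south"}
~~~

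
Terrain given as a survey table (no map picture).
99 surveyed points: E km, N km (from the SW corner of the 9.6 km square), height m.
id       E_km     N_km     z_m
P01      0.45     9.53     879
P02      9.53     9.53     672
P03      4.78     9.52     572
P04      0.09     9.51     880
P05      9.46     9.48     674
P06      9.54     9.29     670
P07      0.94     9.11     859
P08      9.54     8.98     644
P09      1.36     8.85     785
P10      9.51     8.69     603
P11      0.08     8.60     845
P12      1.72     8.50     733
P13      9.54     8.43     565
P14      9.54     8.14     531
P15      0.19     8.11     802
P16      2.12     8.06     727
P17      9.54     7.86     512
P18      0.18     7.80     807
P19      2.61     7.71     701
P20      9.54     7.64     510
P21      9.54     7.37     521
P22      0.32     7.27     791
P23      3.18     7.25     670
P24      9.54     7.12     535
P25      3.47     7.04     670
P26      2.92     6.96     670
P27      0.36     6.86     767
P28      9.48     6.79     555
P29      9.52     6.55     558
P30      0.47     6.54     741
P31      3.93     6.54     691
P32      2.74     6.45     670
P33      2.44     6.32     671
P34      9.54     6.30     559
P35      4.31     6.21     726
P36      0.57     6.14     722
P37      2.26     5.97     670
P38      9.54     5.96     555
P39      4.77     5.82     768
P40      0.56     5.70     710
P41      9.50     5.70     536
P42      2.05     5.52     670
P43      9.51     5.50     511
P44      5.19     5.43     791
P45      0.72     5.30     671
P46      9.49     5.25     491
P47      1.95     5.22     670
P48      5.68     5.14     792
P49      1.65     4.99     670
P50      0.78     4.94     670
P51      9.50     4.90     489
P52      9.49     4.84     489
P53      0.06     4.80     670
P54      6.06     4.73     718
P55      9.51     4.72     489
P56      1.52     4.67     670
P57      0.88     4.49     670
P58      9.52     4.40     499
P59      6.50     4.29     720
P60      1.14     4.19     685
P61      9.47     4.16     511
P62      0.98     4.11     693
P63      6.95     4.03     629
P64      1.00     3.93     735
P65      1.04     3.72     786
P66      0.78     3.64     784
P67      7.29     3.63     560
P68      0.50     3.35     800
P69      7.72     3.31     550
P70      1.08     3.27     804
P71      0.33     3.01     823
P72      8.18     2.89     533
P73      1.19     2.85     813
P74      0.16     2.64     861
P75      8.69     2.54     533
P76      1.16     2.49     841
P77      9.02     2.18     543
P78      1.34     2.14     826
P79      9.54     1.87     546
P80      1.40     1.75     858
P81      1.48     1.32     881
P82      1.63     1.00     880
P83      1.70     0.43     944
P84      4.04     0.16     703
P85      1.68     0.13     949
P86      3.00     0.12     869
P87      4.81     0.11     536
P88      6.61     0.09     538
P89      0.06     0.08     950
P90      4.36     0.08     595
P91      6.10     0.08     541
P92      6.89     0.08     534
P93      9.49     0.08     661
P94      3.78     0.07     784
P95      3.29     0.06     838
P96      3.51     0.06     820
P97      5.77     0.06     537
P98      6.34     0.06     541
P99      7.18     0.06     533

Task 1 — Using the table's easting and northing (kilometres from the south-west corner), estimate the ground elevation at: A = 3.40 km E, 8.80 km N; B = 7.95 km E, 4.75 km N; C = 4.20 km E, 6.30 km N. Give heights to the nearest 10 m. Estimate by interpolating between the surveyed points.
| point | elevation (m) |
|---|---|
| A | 650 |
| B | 610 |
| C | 720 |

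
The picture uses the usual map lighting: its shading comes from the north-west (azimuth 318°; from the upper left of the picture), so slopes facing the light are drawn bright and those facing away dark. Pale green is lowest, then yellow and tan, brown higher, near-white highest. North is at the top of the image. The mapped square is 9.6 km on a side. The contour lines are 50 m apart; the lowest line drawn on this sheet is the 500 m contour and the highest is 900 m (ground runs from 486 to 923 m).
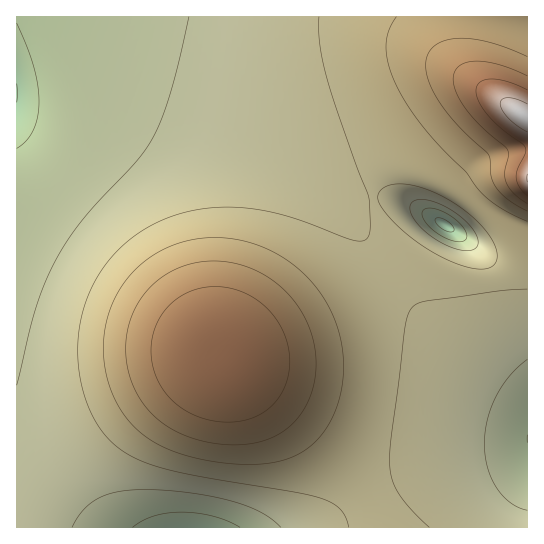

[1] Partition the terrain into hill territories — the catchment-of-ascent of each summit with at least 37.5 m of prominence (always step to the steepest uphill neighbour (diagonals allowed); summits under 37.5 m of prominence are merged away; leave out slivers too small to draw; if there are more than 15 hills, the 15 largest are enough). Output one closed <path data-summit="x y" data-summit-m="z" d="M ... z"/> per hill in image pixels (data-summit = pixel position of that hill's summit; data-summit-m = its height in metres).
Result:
<path data-summit="229 361" data-summit-m="849" d="M70 79l-24 0-30 6 0 398 3 4 70 41 439-1 0-124-57-39-32-29-20-24-50-69-38-39-44-34-54-29z"/><path data-summit="527 118" data-summit-m="923" d="M527 16l-510 0-1 67 6 1 24-5 24 0 11 2 133 51 53 25 20 12 35 26 39 38 23 28 39 56 23 26 31 25 50 35 1-37-21-29-12-23-6-17-4-34-5-10-13-13-30-21 0-6 8-19 21-25 12-8 17-6 33-5z"/><path data-summit="527 178" data-summit-m="903" d="M527 151l-32 4-24 10-20 21-14 27 0 6 4 4 26 17 13 13 7 16 2 28 6 17 12 23 20 28z"/>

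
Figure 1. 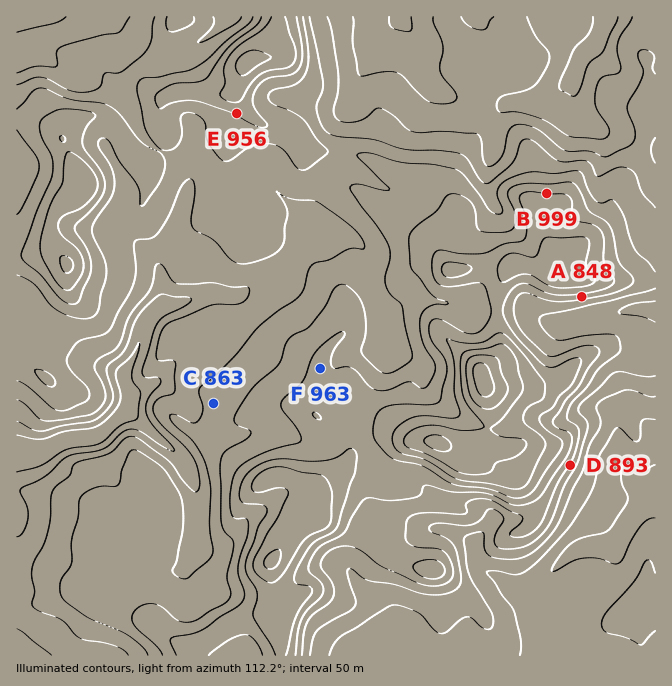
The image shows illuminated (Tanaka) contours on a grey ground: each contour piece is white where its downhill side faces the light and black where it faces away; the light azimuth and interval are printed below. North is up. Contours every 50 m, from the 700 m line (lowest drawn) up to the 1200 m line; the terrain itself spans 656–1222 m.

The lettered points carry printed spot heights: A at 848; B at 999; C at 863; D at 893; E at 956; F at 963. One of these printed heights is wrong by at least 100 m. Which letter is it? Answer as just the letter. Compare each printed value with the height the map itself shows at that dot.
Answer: A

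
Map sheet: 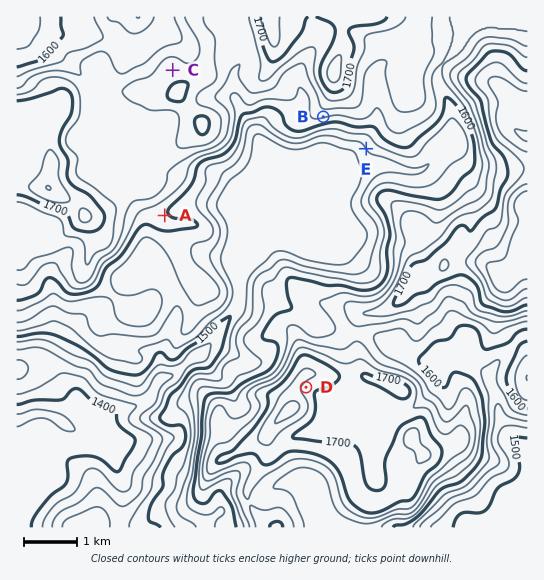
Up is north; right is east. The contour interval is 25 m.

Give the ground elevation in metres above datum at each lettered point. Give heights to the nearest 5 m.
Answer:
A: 1605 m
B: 1630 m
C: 1685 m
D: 1715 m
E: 1550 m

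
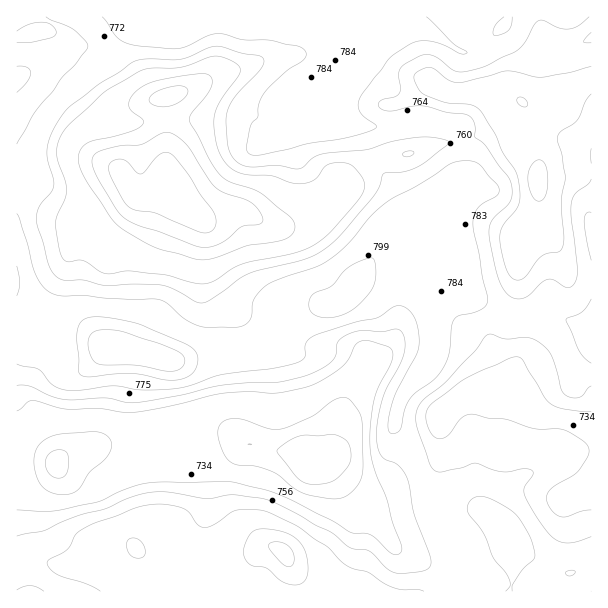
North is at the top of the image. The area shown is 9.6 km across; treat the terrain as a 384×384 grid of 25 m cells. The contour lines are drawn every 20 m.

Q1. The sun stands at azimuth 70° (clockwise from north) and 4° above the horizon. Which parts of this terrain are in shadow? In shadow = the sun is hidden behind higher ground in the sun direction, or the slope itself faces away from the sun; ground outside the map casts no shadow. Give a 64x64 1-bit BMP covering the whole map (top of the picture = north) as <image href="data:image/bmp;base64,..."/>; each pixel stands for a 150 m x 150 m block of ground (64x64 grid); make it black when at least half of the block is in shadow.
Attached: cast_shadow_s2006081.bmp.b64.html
<image width="64" height="64" href="data:image/bmp;base64,Qk0+AgAAAAAAAD4AAAAoAAAAQAAAAEAAAAABAAEAAAAAAAACAAATCwAAEwsAAAIAAAAAAAAA////AAAAAAAAAAAAAAAAAAAAAAgAAAAAAAAADAAAAAAAAAAIAAAAAAAAAAAAAAAAAAAAAAAAAAAAAAAAAAAAAAAAAAAAAAAAAAAAAAAAAAAAAAAAAAAAAAAAAAAAEAAAAAAAAAAQAAAAAAAABwAAAAAAAAB/gAAAAAAAAP+AAAAAAAAAf4AAAAAAAAB/gAAAAAAAAD+AAAAAAAAAH4AAAAAAAAAPgAAAAAAAAA+AAAB4AAAAA8AAAHAAAAADwAAIAAIAAAHAAAgABwAAAOAACAcAAAAA8AAAB4AAAADwAAAHAAAAAHAAAAMAAAAAMAAAAAAAAAAQAAAAAAAAAAAAAAAAAAAAAAAAAAAAAAAAAAAAAAAAAAAAAAAAAAAAAAAAAAAAAAAAAAYAAAAAAAAABgAAAAAAAAAOAAAAAAAAAB4AAAAAAAAAHgAAAAAAAAAeAAAAAAQAAB4AAAAwAAAAHAAAAHAAAAAcAAA+AAMAAAgAAP8AAwAAMAAA/4ACAAAwgAD/wAAAABGAAP+AAAAAAQAA/wAAAAAAAAB/AAAAAAAAAA8AAAAAAAAADwAAAAAAAAAHAAAAAAAAAAMAAAAAAAAAAAAAAAAAAAAAAAAAAAAAAAAAAAOAAAAAAAAAB4AAAAADgAADAAAAAAEAAAAAAAAAAAAAAAAAAAAAAAAAAAAAAAAAAAAAAA=="/>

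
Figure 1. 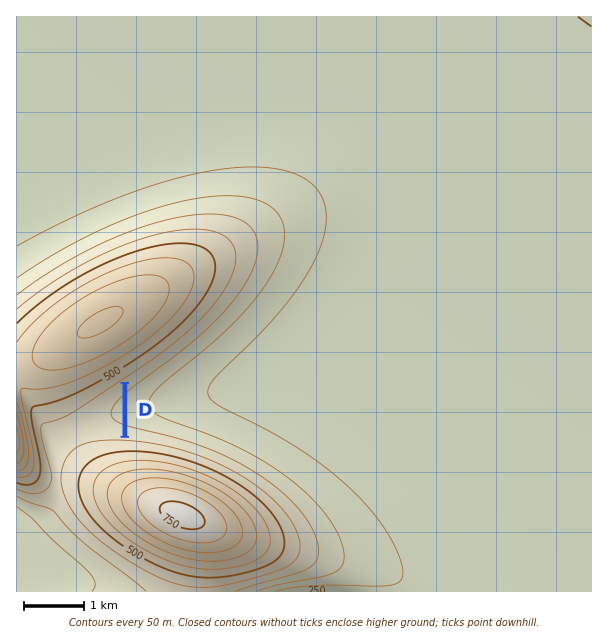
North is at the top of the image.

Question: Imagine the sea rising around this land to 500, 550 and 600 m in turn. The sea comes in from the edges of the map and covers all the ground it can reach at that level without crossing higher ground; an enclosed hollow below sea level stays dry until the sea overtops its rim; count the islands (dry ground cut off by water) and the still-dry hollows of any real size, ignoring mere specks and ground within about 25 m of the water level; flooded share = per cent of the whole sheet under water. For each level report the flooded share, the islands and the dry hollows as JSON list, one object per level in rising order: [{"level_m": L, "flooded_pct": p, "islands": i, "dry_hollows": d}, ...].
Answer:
[{"level_m": 500, "flooded_pct": 88, "islands": 1, "dry_hollows": 0}, {"level_m": 550, "flooded_pct": 92, "islands": 1, "dry_hollows": 0}, {"level_m": 600, "flooded_pct": 95, "islands": 2, "dry_hollows": 0}]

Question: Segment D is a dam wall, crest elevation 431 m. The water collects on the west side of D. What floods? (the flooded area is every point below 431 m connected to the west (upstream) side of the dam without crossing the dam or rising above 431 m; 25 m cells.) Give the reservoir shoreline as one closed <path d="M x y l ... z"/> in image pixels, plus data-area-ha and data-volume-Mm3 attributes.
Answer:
<path d="M122 385l-3 3-2 0-3 3-1 0-5 5-1 0-6 6-2 0-19 18 0 2-1 1 0 5 2 2 2 0 1 2 8 0 1 1 15 0 2 1 12 0 0-48 0-1z" data-area-ha="37" data-volume-Mm3="6.29"/>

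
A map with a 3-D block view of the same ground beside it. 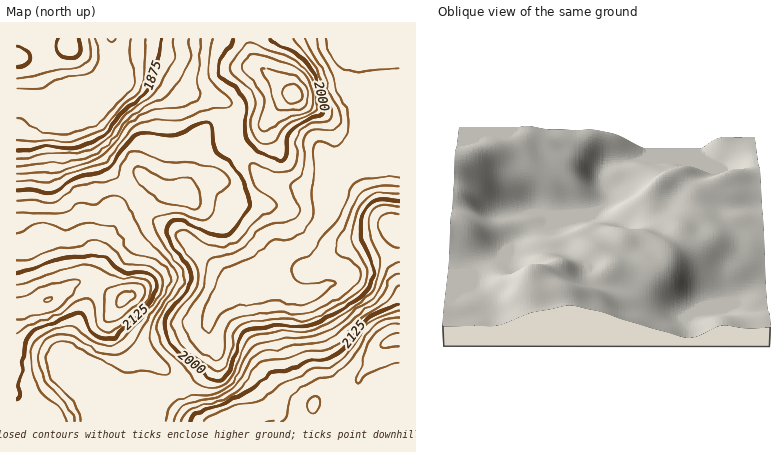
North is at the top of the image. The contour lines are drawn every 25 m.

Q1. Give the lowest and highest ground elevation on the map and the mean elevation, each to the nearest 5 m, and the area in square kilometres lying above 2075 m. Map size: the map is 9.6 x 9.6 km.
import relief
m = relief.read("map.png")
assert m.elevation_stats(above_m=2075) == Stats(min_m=1800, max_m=2230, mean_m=2010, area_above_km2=22.3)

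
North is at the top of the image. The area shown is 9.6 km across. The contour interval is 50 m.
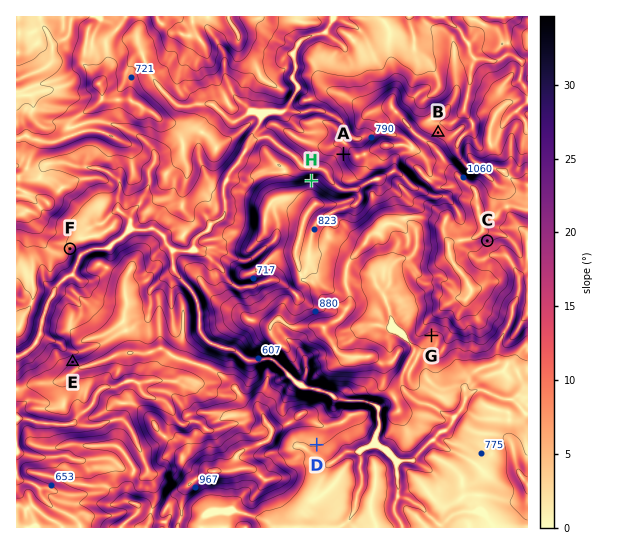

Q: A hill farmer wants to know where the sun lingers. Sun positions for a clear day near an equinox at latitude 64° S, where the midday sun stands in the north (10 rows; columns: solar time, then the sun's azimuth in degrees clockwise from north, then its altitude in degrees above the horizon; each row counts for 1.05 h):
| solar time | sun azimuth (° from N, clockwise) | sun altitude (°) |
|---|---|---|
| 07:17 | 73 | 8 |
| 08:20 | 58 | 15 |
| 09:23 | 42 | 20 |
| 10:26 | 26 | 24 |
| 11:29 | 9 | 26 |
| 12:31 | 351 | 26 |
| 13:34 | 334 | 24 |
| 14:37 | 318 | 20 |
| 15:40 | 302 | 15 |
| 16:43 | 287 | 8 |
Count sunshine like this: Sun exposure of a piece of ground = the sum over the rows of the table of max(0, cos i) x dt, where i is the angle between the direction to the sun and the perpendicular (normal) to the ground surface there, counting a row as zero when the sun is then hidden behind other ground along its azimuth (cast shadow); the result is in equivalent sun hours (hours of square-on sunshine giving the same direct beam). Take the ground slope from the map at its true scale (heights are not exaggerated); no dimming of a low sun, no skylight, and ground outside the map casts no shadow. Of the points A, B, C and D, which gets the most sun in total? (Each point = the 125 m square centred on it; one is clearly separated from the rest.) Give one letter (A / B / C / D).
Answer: B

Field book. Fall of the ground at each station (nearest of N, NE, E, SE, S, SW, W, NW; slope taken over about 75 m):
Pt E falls NW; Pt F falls E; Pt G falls S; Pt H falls N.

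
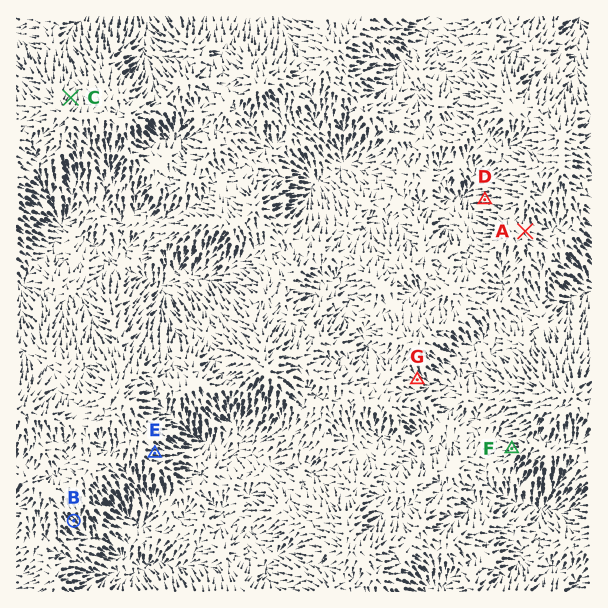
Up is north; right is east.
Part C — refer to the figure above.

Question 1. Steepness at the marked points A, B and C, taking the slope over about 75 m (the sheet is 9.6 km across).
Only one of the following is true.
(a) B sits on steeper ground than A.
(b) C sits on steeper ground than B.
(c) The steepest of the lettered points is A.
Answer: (a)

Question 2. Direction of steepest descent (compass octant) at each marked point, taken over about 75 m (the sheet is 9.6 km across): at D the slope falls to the W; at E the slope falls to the E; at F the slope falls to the W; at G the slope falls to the E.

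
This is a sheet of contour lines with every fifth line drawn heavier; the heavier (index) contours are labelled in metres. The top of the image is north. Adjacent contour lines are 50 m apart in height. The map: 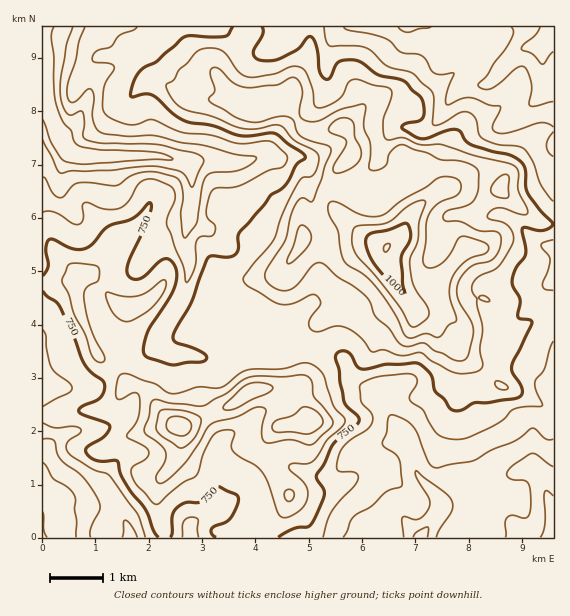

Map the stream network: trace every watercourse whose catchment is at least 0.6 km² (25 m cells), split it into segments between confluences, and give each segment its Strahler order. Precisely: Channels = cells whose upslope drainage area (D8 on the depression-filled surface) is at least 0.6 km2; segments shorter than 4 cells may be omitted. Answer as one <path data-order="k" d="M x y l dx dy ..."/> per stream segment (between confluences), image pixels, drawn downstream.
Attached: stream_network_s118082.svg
<path data-order="1" d="M525 537l28 0"/><path data-order="2" d="M189 528l0 9 2 0"/><path data-order="1" d="M127 525l2 6 0 6 2 0"/><path data-order="1" d="M368 521l9-2 7-4 15 0 21 21 0 1"/><path data-order="2" d="M43 509l0 10"/><path data-order="2" d="M215 509l-3 3-13 7-10 9"/><path data-order="1" d="M232 500l-8 3-8 6-1 0"/><path data-order="1" d="M471 479l20 0 1-2 16-1 16-7 11 0 4 4"/><path data-order="2" d="M539 473l2 3 0 3 3 4 1 8 6 10 1 8 1 2 0 26"/><path data-order="1" d="M301 471l8 4 22 0 2-2 22-21 5-3 8-1 1-1 14-2 6-2 18 0 2 2"/><path data-order="1" d="M128 453l-7 4-14 15-2 4-21 21-28 0-13 12"/><path data-order="1" d="M531 451l0 12 8 9 0 1"/><path data-order="2" d="M409 445l3 10 1 1 2 12 2 7 22 22 2 7 0 3-2 2 0 3-3 5-11 12-4 8-1 0"/><path data-order="1" d="M245 428l-5 1-13 7-7 5-4 6 0 4-1 1 0 23 1 1 1 31-2 2"/><path data-order="1" d="M120 420l-3 3-13 5-17 0-2 1-5 0-1 2-6 0-1 1-3 0-8 4-17 17-1 3 0 53"/><path data-order="2" d="M384 401l8 18 11 12 6 14"/><path data-order="1" d="M57 388l-14 0"/><path data-order="1" d="M413 380l-2 0-14 7-13 13 0 1"/><path data-order="1" d="M553 380l0 9"/><path data-order="1" d="M345 363l3 4 1 8 8 8 6 4 8 1 13 13"/><path data-order="2" d="M196 356l-7 0-1-1-16 0-5-3-8-8 0-8"/><path data-order="2" d="M208 356l-12 0"/><path data-order="2" d="M260 348l-33 0-15 8-4 0"/><path data-order="1" d="M272 348l-12 0"/><path data-order="2" d="M159 336l0-3 5-10 16-24 7-16 0-4 1-2 0-22-3-6 0-18 2-3"/><path data-order="1" d="M43 335l0 5"/><path data-order="1" d="M107 331l6 12 10 9 2 1 19 0 13-12 0-4 2-1"/><path data-order="1" d="M508 328l1 0 31-31 3-5 9-9"/><path data-order="2" d="M299 313l-22 22 0 1-5 3-12 9"/><path data-order="1" d="M225 311l-4 2 0 6-4 4 0 24-9 9"/><path data-order="1" d="M313 303l-6 4-7 6-1 0"/><path data-order="1" d="M316 291l0 2-3 6-14 14"/><path data-order="1" d="M536 280l3 1 14 0"/><path data-order="1" d="M143 261l16-17 0-1 12-12 13 0 3-3"/><path data-order="1" d="M439 252l1-8 1-1 0-16 2-3 9-9 17 0 2 1 5 0 1 1 11 0 7-2 9 0 9 5 22 21 8 4 6 0 2 2 2 0"/><path data-order="2" d="M187 228l1-3 0-4 1-1 0-8 2-1"/><path data-order="1" d="M229 216l-16 11-10 0-6-3-6-7 0-6"/><path data-order="1" d="M73 215l-8-10-4-9 0-28 7-11 0-8"/><path data-order="2" d="M191 211l0-7 1-1 0-32-1-2 0-2-4-4"/><path data-order="1" d="M312 201l-1-2 0-7-2-1 0-27-6-7-44 0"/><path data-order="1" d="M365 172l11-11"/><path data-order="1" d="M553 168l0-24"/><path data-order="3" d="M187 163l-2-2-5 0-1-1-10-1-1-2-5 0-2-1-81 0-1-1-4 0-3-2-4-4"/><path data-order="1" d="M231 163l-8 0-2-2"/><path data-order="1" d="M384 163l-5-6 0-5"/><path data-order="2" d="M196 161l-5 0-2 2-2 0"/><path data-order="2" d="M221 161l-25 0"/><path data-order="2" d="M376 161l1-2 0-6 2-1"/><path data-order="1" d="M200 160l-3 0-1 1"/><path data-order="2" d="M259 157l-3 0-5 3-4 0-2 1-24 0"/><path data-order="2" d="M379 152l2-7 18-17 28 1 4-2 10-11 4-9 6-8 10-11 3-1 5 0 2-2 13 0 5-2 11-11 4-7 15-14 9-4 9 0 3-2 13-13"/><path data-order="3" d="M68 149l-4-8 0-2-3-4"/><path data-order="3" d="M61 135l-8-12-8-20 0-4-1-2 0-9-1-1 0-19"/><path data-order="1" d="M501 125l4-1 14-11 1 0 21-20 2-2 0-47 10-11 0-1"/><path data-order="1" d="M327 73l0-14 1-2 1-10 6-10 10-10 62 0"/><path data-order="1" d="M145 51l-4 1-9 7-3 0-17 9-3 0-5 3-11 10-2 4-2 11-9 17 0 3-3 5-13 14-3 0"/><path data-order="1" d="M267 49l16-14"/><path data-order="1" d="M441 47l-1-4-7-8-4-8-20 0"/><path data-order="1" d="M280 39l3-4"/><path data-order="2" d="M283 35l2-4 0-4 2 0"/><path data-order="1" d="M404 31l3-4"/><path data-order="1" d="M59 27l-16 0"/>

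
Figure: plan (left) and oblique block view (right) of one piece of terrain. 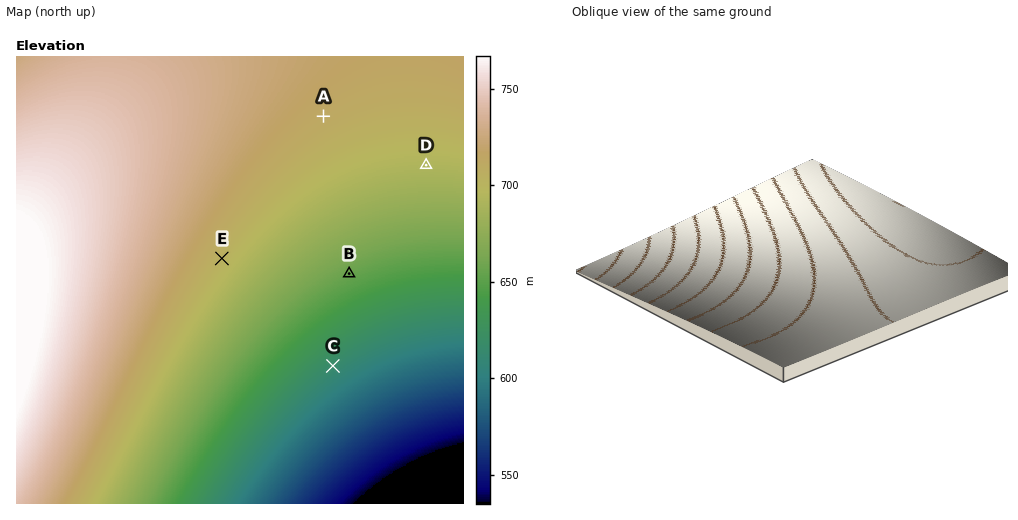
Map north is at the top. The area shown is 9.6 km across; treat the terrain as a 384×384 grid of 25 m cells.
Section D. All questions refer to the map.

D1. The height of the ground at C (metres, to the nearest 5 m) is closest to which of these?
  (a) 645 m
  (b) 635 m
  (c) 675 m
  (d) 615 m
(d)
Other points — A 710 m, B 655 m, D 690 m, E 705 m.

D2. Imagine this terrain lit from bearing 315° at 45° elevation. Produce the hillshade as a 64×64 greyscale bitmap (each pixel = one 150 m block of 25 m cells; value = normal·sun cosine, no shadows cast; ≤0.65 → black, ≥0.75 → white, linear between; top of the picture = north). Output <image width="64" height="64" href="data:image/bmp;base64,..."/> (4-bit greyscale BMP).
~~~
<image width="64" height="64" href="data:image/bmp;base64,Qk12CAAAAAAAAHYAAAAoAAAAQAAAAEAAAAABAAQAAAAAAAAIAAATCwAAEwsAABAAAAAAAAAAAAAAABEREQAiIiIAMzMzAERERABVVVUAZmZmAHd3dwCIiIgAmZmZAKqqqgC7u7sAzMzMAN3d3QDu7u4A////AGVVVVVVVVVVVVVVVVVVVVVVVVVVVVVVVVVVVVVVVVVVZVVVVVVVVVVVVVVVVVVVVVVVVVVVVVVVVVVVVVVVVVVmVVVVVVVVVVVVVVVVVVVVVVVVVVVVVVVVVVVVVVVVVWZlVVVVVVVVVVVVVVVVVVVVVVVVVVVVVVVVVVVVVVVVZmZVVVVVVVVVVVVVVVVVVVVVVVVVVVVVVVVVVVVVVVVmZmVVVVVVVVVVVVVVVVVVVVVVVVVVVVVVVVVVVVVVZmZmZlVVVVVVVVVVVVVVVVVVVVVVVVVVVVVVVVVVVVZmZmZmZVVVVVVVVVVVVVVVVVVVVVVVVVVVVVVVVVVVVmZmZmZlVVVVVVVVVVVVVVVVVVVVVVVVVVVVVVVVVVVmZmZmZmZVVVVVVVVVVVVVVVVVVVVVVVVVVVVVVVVVVmZmZmZmZmVVVVVVVVVVVVVVVVVVVVVVVVVVVVVVVVVmZmZmZmZmZlVVVVVVVVVVVVVVVVVVVVVVVVVVVVVVVmZmZmZmZmZmZVVVVVVVVVVVVVVVVVVVVVVVVVVVVVVmZmZmZmZmZmZmVVVVVVVVVVVVVVVVVVVVVVVVVVVVVmZmZmZmZmZmZmZlVVVVVVVVVVVVVVVVVVVVVVVVVVVmZmZmZnZmZmZmZmZlVVVVVVVVVVVVVVVVVVVVVVVVVmZmZmZmd2ZmZmZmZmZVVVVVVVVVVVVVVVVVVVVVVVVmZmZmZmZ3dmZmZmZmZmVVVVVVVVVVVVVVVVVVVVVVVmZmZmZmZnd3ZmZmZmZmZmVVVVVVVVVVVVVVVVVVVVZmZmZmZmZmd3dmZmZmZmZmZlVVVVVVVVVVVVVVVVVVZmZmZmZmZmZ3d3ZmZmZmZmZmZlVVVVVVVVVVVVVVVWZmZmZmZmZmZnd3d2ZmZmZmZmZmZlVVVVVVVVVVVVVmZmZmZmZmZmZmd3d3dmZmZmZmZmZmZlVVVVVVVVVVZmZmZmZmZmZmZmZ3d3d3ZmZmZmZmZmZmZmZVVVVVZmZmZmZmZmZmZmZmZnd3d3d2ZmZmZmZmZmZmZmZmZmZmZmZmZmZmZmZmZmZmd3d3d3dmZmZmZmZmZmZmZmZmZmZmZmZmZmZmZmZmZmZ3d3d3d3ZmZmZmZmZmZmZmZmZmZmZmZmZmZmZmZmZmZod3d3d3d2ZmZmZmZmZmZmZmZmZmZmZmZmZmZmZmZmZmiHd3d3d3dmZmZmZmZmZmZmZmZmZmZmZmZmZmZmZmZmaIh3d3d3d3ZmZmZmZmZmZmZmZmZmZmZmZmZmZmZmZmZoiId3d3d3d2ZmZmZmZmZmZmZmZmZmZmZmZmZmZmZmZmiIh3d3d3d3dmZmZmZmZmZmZmZmZmZmZmZmZmZmZmZmaIiId3d3d3d3ZmZmZmZmZmZmZmZmZmZmZmZmZmZmZmd4iIiHd3d3d3d2ZmZmZmZmZmZmZmZmZmZmZmZmZmZnd3iIiIh3d3d3d3d2ZmZmZmZmZmZmZmZmZmZmZmZmZ3d3eIiIiId3d3d3d3dmZmZmZmZmZmZmZmZmZmZmZmd3d3d4iIiIh3d3d3d3d3dmZmZmZmZmZmZmZmZmZmZnd3d3d3iIiIiId3d3d3d3d3dmZmZmZmZmZmZmZmZmZ3d3d3d3eYiIiIiHd3d3d3d3d3dmZmZmZmZmZmZmZnd3d3d3d3d5mIiIiIh3d3d3d3d3d3d2ZmZmZmZmZmd3d3d3d3d3d3mZiIiIiId3d3d3d3d3d3d3d2ZmZ3d3d3d3d3d3d3d3eZmIiIiIiHd3d3d3d3d3d3d3d3d3d3d3d3d3d3d3d3d5mZiIiIiIh3d3d3d3d3d3d3d3d3d3d3d3d3d3d3d3d3mZmYiIiIiId3d3d3d3d3d3d3d3d3d3d3d3d3d3d3d3eZmZmIiIiIiHd3d3d3d3d3d3d3d3d3d3d3d3d3d3d3d5mZmYiIiIiIh3d3d3d3d3d3d3d3d3d3d3d3d3d3d3d3mZmZmIiIiIiIh3d3d3d3d3d3d3d3d3d3d3d3d3d3d3eZmZmZiIiIiIiId3d3d3d3d3d3d3d3d3d3d3d3d3d3d5mZmZmYiIiIiIiHd3d3d3d3d3d3d3d3d3d3d3d3d3d3qZmZmZiIiIiIiIiHd3d3d3d3d3d3d3d3d3d3d3d3eIiqmZmZmYiIiIiIiIh3d3d3d3d3d3d3d3d3d3d3d3iIiKqZmZmZmIiIiIiIiIh3d3d3d3d3d3d3d3d3d3d4iIiIqqmZmZmZiIiIiIiIiIh3d3d3d3d3d3d3d3d3iIiIiIiqqZmZmZmYiIiIiIiIiIiHd3d3d3d3d3d3eIiIiIiIiKqqmZmZmZmIiIiIiIiIiIiIh3d3d3d3iIiIiIiIiIiIqqqpmZmZmZiIiIiIiIiIiIiIiIiIiIiIiIiIiIiIiIiqqqmZmZmZmYiIiIiIiIiIiIiIiIiIiIiIiIiIiIiIiKqqqpmZmZmZmIiIiIiIiIiIiIiIiIiIiIiIiIiIiIiIqqqqqZmZmZmZiIiIiIiIiIiIiIiIiIiIiIiIiIiIiIiqqqqpmZmZmZmYiIiIiIiIiIiIiIiIiIiIiIiIiIiIiKqqqqqZmZmZmZmIiIiIiIiIiIiIiIiIiIiIiIiIiIiIqqqqqqmZmZmZmZiIiIiIiIiIiIiIiIiIiIiIiIiIiIi6qqqqqpmZmZmZmZiIiIiIiIiIiIiIiIiIiIiIiIiIiLqqqqqqmZmZmZmZmYiIiIiIiIiIiIiIiIiIiIiIiIiI"/>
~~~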